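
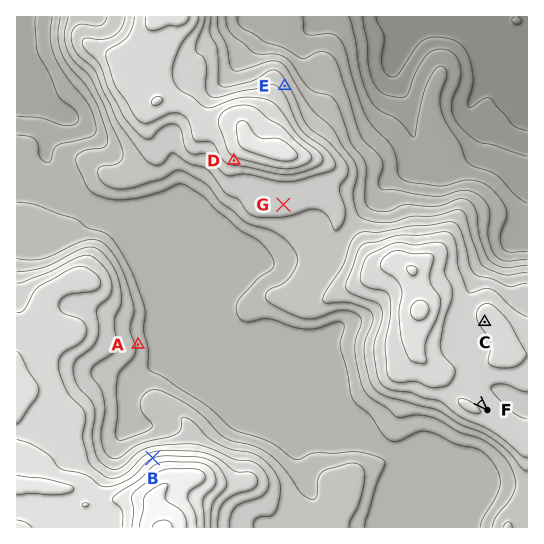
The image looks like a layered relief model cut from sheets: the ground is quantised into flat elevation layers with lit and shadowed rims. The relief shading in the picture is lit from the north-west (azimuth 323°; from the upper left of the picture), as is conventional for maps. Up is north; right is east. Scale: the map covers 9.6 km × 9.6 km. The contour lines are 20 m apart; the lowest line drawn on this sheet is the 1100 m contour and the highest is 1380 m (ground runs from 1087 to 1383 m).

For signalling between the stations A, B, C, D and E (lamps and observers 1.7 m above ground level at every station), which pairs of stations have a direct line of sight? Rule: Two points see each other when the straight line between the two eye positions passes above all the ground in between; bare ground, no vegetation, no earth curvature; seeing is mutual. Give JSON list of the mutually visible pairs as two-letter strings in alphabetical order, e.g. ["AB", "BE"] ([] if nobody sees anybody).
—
["AB", "AD", "BD"]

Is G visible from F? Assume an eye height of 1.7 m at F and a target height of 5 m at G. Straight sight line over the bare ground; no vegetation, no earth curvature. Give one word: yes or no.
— no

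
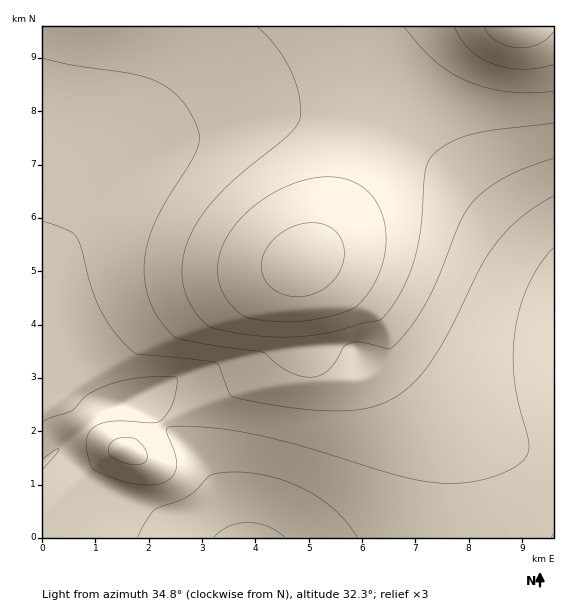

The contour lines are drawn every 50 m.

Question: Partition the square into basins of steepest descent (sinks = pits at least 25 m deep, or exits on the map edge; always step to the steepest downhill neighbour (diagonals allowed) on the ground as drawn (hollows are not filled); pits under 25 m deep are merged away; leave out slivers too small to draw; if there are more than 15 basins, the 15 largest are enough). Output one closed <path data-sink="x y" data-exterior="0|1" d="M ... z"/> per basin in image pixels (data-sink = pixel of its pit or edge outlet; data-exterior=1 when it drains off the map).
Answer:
<path data-sink="249 537" data-exterior="1" d="M553 26l-97 0-15 5-17 11-17 17-24 41-28 76-20 43-18 29-22 21-6 14-8 28 0 38-6 10-14 14-18 13-75 35-32 28-15 0-18 10-61 60 1 19 511-1z"/><path data-sink="43 464" data-exterior="1" d="M455 26l-413 1 1 491 49-49 16-14 13-6-17-10-39-43 0-11 5-25 11-20 23-19 41-20 34-11 94-20 31-9 22-26 20-38 33-88 19-37 9-13 17-17 12-8z"/><path data-sink="124 403" data-exterior="0" d="M299 263l-120 27-34 11-34 16-23 16-14 16-8 28-1 19 26 31 18 16 10 6 17 0 32-28 75-35 18-13 14-14 6-10 0-38 8-28 10-18z"/>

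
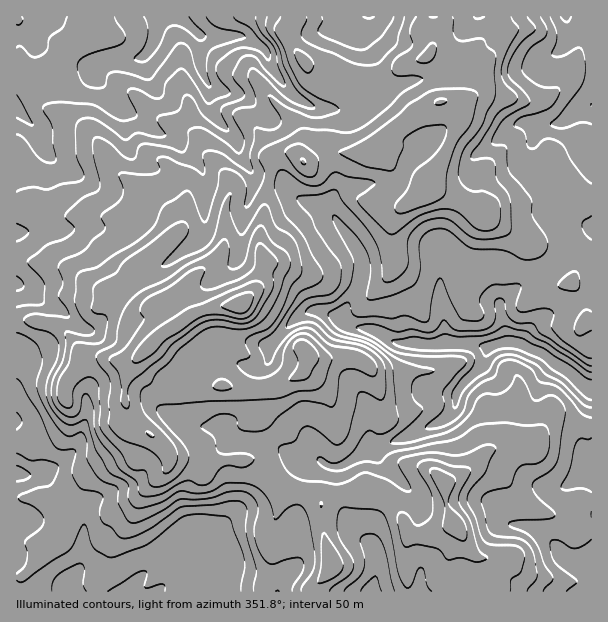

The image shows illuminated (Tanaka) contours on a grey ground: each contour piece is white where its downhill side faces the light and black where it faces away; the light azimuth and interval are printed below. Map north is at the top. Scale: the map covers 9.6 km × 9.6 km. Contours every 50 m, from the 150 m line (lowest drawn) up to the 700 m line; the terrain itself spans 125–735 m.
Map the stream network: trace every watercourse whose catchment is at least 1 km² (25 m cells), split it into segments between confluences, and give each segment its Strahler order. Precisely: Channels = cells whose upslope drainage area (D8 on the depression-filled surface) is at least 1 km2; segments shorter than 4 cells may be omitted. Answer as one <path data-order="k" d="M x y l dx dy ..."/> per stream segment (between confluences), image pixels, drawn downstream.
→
<path data-order="1" d="M282 581l-3 3-1 7"/><path data-order="1" d="M182 570l-2 0-21 21-1 0"/><path data-order="1" d="M152 567l-24 24-3 0"/><path data-order="1" d="M192 552l-6 6 0 2-16 16 0 2-11 10-1 3"/><path data-order="1" d="M374 551l1 3 0 7 2 2 0 12-2 1 0 3-3 6 0 6-1 0"/><path data-order="1" d="M515 525l9 0 1 2 8 1 3 3 4 2 18 16 3 6 6 6 3 0 2 2 7 0 2 1 10 0"/><path data-order="1" d="M87 507l-1 2 0 4-2 2 0 24-1 1 0 21-6 11-6 6-2 3 0 3-1 1 1 6"/><path data-order="1" d="M573 479l6-6 3-2 9 0 0-1"/><path data-order="1" d="M378 458l0-11"/><path data-order="2" d="M378 447l2-1 7-2 5-3 7-1 5-3 3 0 13-8 3 0 5-3 3 0 4-3 3 0 3-3 6-3 6-6 2-3 0-7 1-2 0-4 3-6 6-6 0-2 3-3 2 0 12-12 3-6 1-9 3-4"/><path data-order="1" d="M371 444l3 3 1 0"/><path data-order="1" d="M84 426l-1 2 0 4-2 2 0 6-1 3-3 3 0 1-20 20-6 3-12 3-1 1-21 0"/><path data-order="1" d="M198 426l23 0 4 5 2 4 4 5 0 1 6 0 2 2 21 0 1 1 11 0 1 2 3 0 15 10 3 0 2 2 21 0 3 3 10 6 11 0 6-3 12-9 1 0 5-5 9-1 1-2"/><path data-order="1" d="M17 395l0 27"/><path data-order="1" d="M209 359l18 0 1 1 8 2 4 3 3 0 6 3 11 0 3-2 6-7 0-14 1 0 14-13 0-2 13-13 2 0 3-3 3 0 6-3 10 0 2 1 12 3 7 6 2 0"/><path data-order="3" d="M489 347l3 0 6-3 23 0"/><path data-order="2" d="M447 344l27 0 2 1 13 2"/><path data-order="3" d="M521 344l4 1 6 5 3 0 2 1 6 2 12 10 9 5 9 7 1 0 11 11 4 0 3 1"/><path data-order="1" d="M84 329l-4-2-17-16-6-2-1-1-3 0-6-3-14-12-1 0-8-6-6-2-1-1"/><path data-order="2" d="M344 321l3 3 6 2 1 1 8 0 1 2 6 0 2 1 3 0 21 12 6 0 1 2 15 0 2 1 16 0 2-1 10 0"/><path data-order="1" d="M500 305l0 4 1 2 0 9 2 1 0 21 16 0 2 2"/><path data-order="1" d="M441 267l0 45 2 2 0 27 1 0 3 3"/><path data-order="1" d="M188 248l3-3 6-3 6-6 1-3 0-57-1-2 0-3-3-3 0-1-29-30-7-2-12-6-9-9-2 0-4-4-6-3-35-35"/><path data-order="1" d="M240 243l0-12 2-1 0-9 1-2 0-4 2-2 0-3 1-1 0-3 2-2 0-3 3-4 0-5 1-1 0-17-4-6 0-1-5-5-3-6 0-3-1-1 0-6-3-6-17-17 0-1-9-11 0-24-6-9 0-3-3-4 0-8-1-1 0-27"/><path data-order="1" d="M60 230l-22 0-2 1-19 0 0 2"/><path data-order="2" d="M332 213l3 3 1 5 5 4 0 2 4 4 0 2 5 4 0 2 6 7 4 9 0 3 2 2 0 18-2 1 0 5-4 9-8 9-6 12 0 6 2 1"/><path data-order="1" d="M320 206l6 1 6 6"/><path data-order="1" d="M62 165l-3-1-17-17 0-3-1-1 0-3-2-2 0-3-3-6-19-19 0-3"/><path data-order="1" d="M413 159l-5 5-7 16-6 6-12 0-2-1-4 0-2-2-9 0-1 2-5 0-1 1-9 0-2 2-4 0-3 1-9 9 0 15"/><path data-order="1" d="M534 135l2-4 6-6"/><path data-order="1" d="M504 132l5-4 6-3 3 0 1-2 14 0 1 2 8 0"/><path data-order="2" d="M542 125l13 0 2-2 3 0 3-3 1 0 11-10 6-3 3 0 1-2 6 0"/><path data-order="1" d="M123 110l-15-15 0-2-7-7 0-2-5-4 0-2"/><path data-order="1" d="M402 84l-9 3-4 5-12 6-11 9-6 3-4 0-2 1-15 0-1-1-18 0-20-9-3-3-1 0-12-12 0-2-5-4-3-6-4-5-2-6-1-1 0-5-3-6-11-9-12-6-42 0-1-1"/><path data-order="2" d="M96 78l-1-3 0-9 3-3 6-3 9 0 1-1 24 0 6-3 5-5 6-10 0-5 1-1 0-9 2-2 0-7 1 0"/><path data-order="1" d="M558 50l8-8 0-3 1-1 0-21-1 0"/><path data-order="2" d="M200 35l-3-2-14-13-1 0-3-3-20 0"/>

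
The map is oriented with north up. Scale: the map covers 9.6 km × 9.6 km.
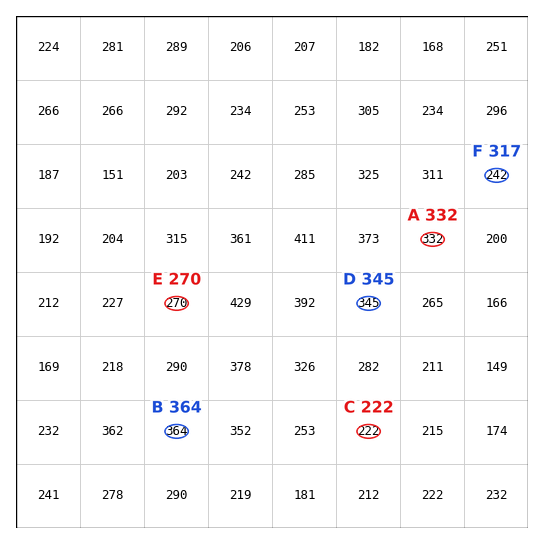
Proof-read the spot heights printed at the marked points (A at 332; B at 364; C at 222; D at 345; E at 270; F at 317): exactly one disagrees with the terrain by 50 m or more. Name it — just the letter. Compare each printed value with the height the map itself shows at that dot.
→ F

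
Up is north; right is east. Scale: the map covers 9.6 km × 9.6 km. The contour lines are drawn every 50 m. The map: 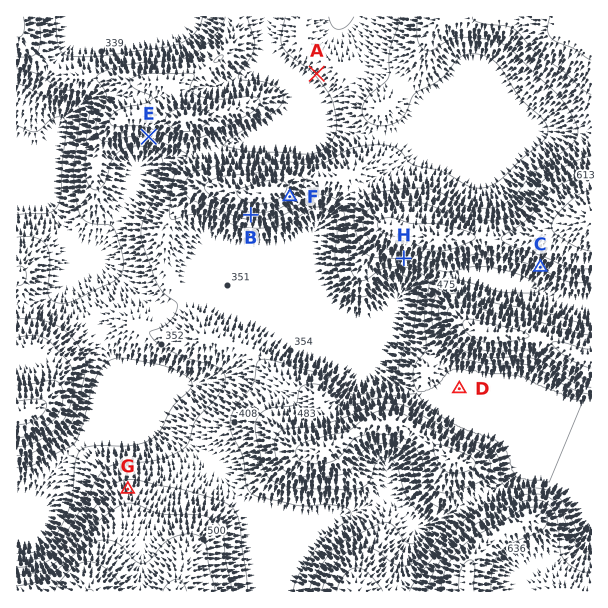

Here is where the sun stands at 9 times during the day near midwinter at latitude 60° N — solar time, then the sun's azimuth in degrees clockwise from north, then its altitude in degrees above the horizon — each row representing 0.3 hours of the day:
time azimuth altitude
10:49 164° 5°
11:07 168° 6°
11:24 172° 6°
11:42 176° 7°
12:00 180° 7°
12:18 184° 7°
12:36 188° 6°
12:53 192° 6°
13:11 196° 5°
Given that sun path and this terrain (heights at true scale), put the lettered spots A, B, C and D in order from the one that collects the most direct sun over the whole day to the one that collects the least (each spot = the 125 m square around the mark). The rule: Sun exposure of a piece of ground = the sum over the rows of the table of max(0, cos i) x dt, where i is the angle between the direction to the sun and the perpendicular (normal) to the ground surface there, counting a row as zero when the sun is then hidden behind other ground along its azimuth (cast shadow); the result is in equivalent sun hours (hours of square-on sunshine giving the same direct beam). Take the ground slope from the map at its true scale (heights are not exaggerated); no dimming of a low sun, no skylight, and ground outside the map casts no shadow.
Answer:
B > C > A > D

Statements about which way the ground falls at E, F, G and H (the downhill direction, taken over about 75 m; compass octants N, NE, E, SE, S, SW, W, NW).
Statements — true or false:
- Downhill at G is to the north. true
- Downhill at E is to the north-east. false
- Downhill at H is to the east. false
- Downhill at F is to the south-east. true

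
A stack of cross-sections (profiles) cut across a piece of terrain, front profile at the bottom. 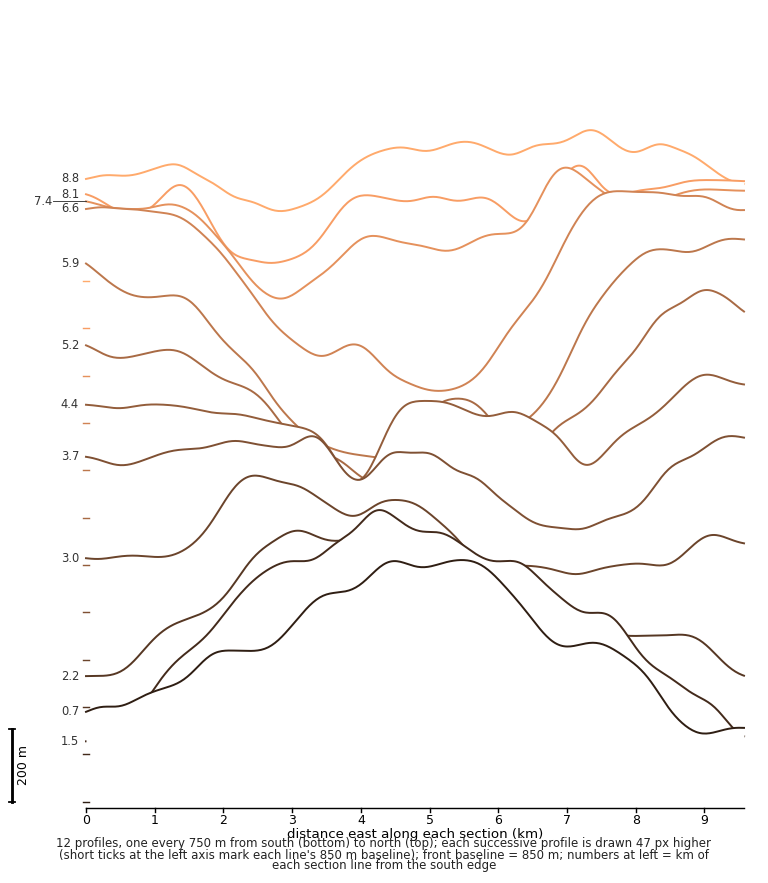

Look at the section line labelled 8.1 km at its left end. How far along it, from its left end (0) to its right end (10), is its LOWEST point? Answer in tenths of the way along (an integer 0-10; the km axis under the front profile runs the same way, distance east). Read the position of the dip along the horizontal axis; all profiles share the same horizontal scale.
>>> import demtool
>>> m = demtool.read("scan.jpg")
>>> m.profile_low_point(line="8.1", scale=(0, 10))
3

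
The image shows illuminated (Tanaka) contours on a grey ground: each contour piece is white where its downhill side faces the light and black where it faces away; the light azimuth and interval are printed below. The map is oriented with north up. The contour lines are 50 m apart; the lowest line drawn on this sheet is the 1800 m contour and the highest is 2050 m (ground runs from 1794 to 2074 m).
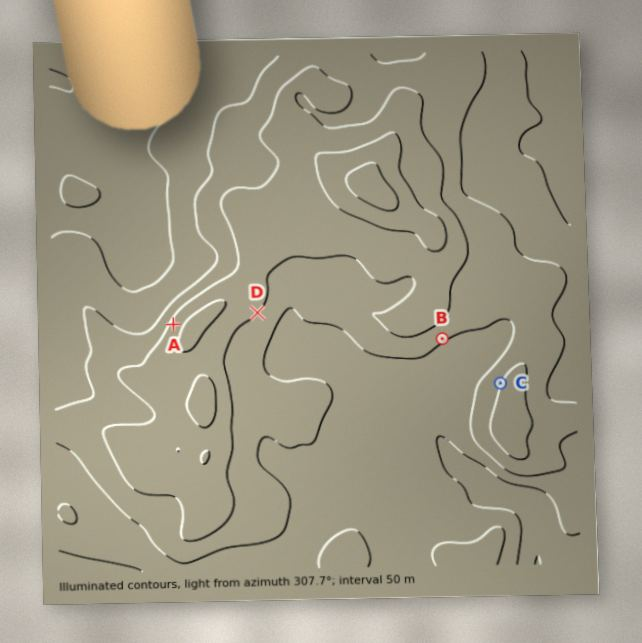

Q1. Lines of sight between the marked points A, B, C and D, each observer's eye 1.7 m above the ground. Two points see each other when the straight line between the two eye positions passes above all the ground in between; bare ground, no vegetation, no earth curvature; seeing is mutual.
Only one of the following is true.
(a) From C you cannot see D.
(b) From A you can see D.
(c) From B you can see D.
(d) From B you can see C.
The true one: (d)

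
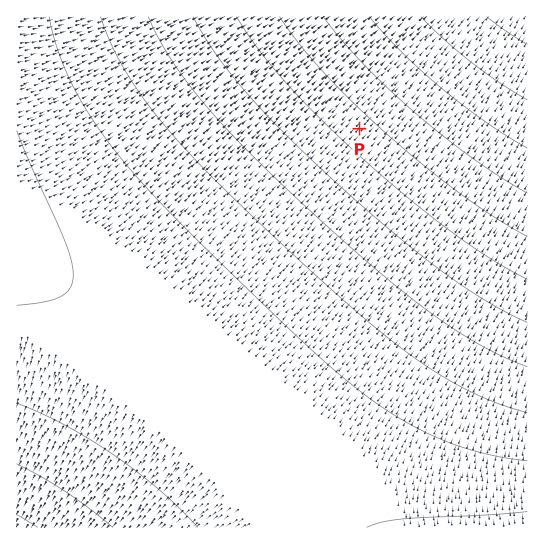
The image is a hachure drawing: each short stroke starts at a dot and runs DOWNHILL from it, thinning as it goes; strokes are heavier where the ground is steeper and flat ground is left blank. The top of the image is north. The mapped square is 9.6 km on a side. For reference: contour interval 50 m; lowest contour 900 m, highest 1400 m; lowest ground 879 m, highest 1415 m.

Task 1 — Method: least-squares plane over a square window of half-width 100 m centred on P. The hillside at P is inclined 4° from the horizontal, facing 43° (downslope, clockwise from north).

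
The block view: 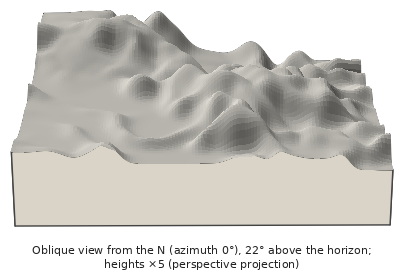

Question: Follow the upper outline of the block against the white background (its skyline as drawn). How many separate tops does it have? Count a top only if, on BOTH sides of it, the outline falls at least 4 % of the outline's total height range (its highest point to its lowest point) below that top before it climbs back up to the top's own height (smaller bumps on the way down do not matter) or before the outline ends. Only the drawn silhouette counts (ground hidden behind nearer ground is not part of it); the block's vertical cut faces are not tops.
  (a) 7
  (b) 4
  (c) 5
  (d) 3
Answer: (b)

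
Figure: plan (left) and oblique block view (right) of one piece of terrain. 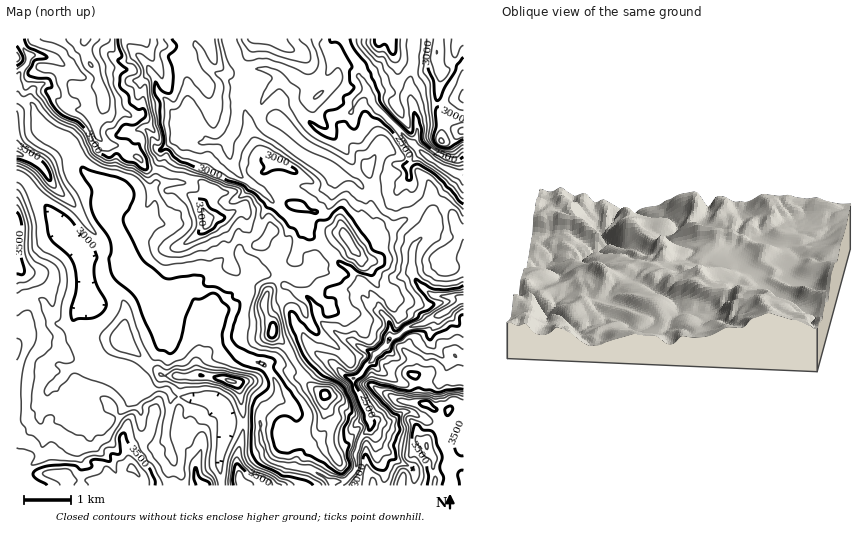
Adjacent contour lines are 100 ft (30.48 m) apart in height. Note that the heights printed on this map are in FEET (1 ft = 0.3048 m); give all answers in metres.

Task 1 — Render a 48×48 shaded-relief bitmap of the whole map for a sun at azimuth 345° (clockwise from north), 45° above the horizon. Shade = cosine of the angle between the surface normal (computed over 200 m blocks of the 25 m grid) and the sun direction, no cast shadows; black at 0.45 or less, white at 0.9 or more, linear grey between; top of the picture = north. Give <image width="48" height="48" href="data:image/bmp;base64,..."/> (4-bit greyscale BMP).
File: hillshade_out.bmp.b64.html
<image width="48" height="48" href="data:image/bmp;base64,Qk32BAAAAAAAAHYAAAAoAAAAMAAAADAAAAABAAQAAAAAAIAEAAATCwAAEwsAABAAAAAAAAAAAAAAABEREQAiIiIAMzMzAERERABVVVUAZmZmAHd3dwCIiIgAmZmZAKqqqgC7u7sAzMzMAN3d3QDu7u4A////AJl3iau6qImau6rKqs7u7e2hBerLy7qZiZq7u7u7qZqZq6mqq83u3LpyA9vL3JmYmonN3dzMu7qpmal5vbvLd2QzVKzMy2V4iKmru8zdy7qZmKpovIimVFVmlpy7qWWIh6qqqqu8yql4mKp3rHeXh3iIlm3Lq4mYmZqqqpmry5p3mauXm4aJmZl4Z2zLuqy4mpmpmZmZvaqHmquomYaaqaqHVGmqmcy5i4mZmZmYncqnmqqpmHabqpl2Y1hlNqiIiYiamZiZm9zJm6qZhmRquYZVVYYxJpm8qYeKqYiaqazbmXd2Q0NHmGaIZpM3zu///4d4qpqqqZmYVCIhFENXdmntuqe+/u7e/3h3iqqqmYh3d2VorbmId4zuyI7+2pmau3eIiJqZh3eb3dzO7u2oiKu7kyz8u7uqumZ3d4mIZVeszdy7y6hmeKqXRlXNy8zLqnZ3eJiHZWmaq7uZmHQhWZh1eoNN27vbu4d4iZiZiImZmaqYmHdBWYZomHQVz8vMy5iJmZmqupmZmZqYiZmHaHWIdVZTWt3Oy6mIiZqru5mZmZmYiqmbeGeGVmiGIViu66mYeJmaupmZmZmZiamKhnl2eIiGVCE3zpmHd4mZmpmZiZmZmKuYdph5mZh1d3Zka2d3d4mImqmZmZmZiJvYiId4iIdnmJl0EUVnd4mImpmIiIiId4rbiGZ2ZnZoqZcxAFZ4iImZmZiHd3eId4m6iJd3d0NWeJVUQ3mqqYmZiYh2VVZ4iIiImqmIhjRVVoiHd3m7uZmYiIh2UzVniXZ4iKqZdFiXd4qpiFeqqZiIiIiZl0NFZ3d4iKuoZpqpd4rMqFaJmYeJiIirvJQTVnmXmaqoeaqYdmm7qFZ4mHeZmImqq7gyNWipmpmrq6mZhmeaiWeIh2iZmZmZiZmWZVerqYisy6qruXaJm4iIZXmYmamId3i6qXesmIms26uru6h4vJmFNoiImZmHd4uoisqqmZqr27upq7p5u6liWZmIiJh4iauqu8yYmZmby6mYmrqauqc0iZmId2RXmb3t7sl4iImZqpeIeaq7ylI4iJh0MhFYrN7u3aiIiaqpiYd4iKzblgSaiIcgARSLzd3LupqZq7qYmqp2d721AGrMmYURJYiLzMy6qqq7zKiJu7yXeJkQALzLqHU3iahmuqqpmrvMuYm7usy5moQAAJqphkNoiZlGeZmHiqu6iJu6qrvLp1Zpg3iHMRSGRmZXeJh3eZqoiamJqqrMk2irq3h0ESaFVnVlZ4iHeJqZmpd3mqq5NXeavJdkVniHeKl2Vnd3eJmqqYZmeKqlaHeaq4ZWmIiIial3VXd3eJiaqYl1Zop4mHiYiGRpmZmJiamGZneIeJiJqImXZ3h5h3iHZnVHiqmJd3iGh3iYeJmIh3ead4d4d3d3VWp4mpeIh3doiImXiIiHZmZ6qId3Zoh4ZFq5mHiYeKhYiJmHiXVVRWeJmXZFV4qYhZV3dniHaIZneJl4iGVEV4iJmWU1Z4qphrI1ZndlWWVmd4iImGVFaJmZqWVFZ4q5hw=="/>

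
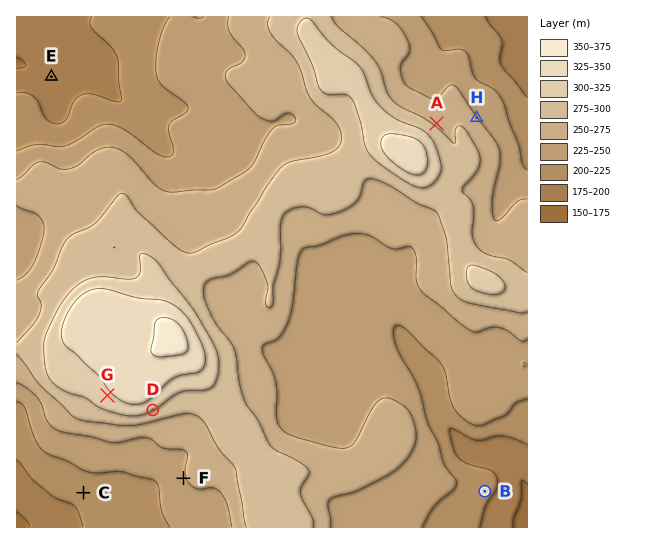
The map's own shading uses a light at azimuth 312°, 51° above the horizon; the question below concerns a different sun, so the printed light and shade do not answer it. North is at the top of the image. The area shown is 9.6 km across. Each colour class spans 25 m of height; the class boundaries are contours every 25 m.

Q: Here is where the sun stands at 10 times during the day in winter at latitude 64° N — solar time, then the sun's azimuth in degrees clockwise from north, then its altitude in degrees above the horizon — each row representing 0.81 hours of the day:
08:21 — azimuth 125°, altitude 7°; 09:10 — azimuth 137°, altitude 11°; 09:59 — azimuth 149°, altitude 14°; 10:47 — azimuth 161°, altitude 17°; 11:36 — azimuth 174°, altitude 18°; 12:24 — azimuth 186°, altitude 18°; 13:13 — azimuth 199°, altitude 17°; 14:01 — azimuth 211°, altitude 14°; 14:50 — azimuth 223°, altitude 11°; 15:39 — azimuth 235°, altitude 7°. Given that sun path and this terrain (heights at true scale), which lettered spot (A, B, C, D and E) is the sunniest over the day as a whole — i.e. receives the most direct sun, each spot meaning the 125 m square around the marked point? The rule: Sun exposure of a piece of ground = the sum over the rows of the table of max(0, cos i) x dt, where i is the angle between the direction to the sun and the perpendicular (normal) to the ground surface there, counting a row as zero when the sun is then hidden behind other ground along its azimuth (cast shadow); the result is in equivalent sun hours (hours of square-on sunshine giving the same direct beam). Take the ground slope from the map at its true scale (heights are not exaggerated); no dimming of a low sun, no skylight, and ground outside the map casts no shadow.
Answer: D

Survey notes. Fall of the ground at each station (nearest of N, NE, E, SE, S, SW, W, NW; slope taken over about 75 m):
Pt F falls W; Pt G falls SW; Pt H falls NE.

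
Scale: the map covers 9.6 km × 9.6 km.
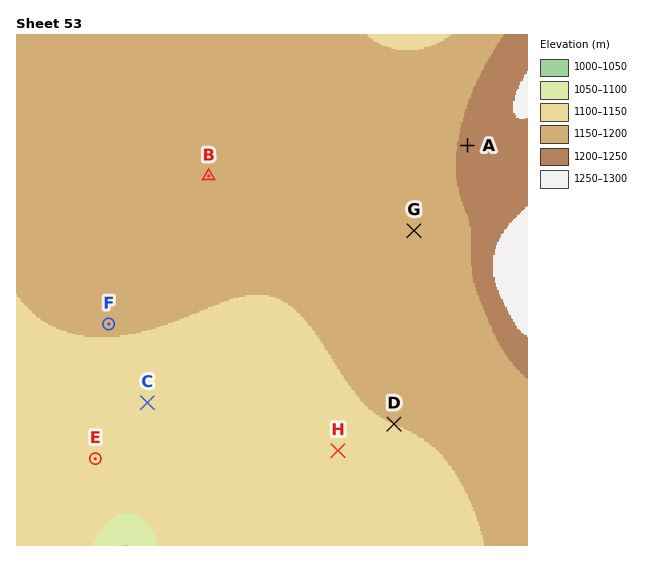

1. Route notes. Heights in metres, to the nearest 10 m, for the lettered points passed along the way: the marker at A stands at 1210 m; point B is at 1170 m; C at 1140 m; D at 1150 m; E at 1130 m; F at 1150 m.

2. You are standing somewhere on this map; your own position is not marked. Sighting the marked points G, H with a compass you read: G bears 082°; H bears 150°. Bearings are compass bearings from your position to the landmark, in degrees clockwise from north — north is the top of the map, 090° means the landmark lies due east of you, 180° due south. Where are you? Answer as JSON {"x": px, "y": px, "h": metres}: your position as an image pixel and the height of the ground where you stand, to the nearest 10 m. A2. {"x": 226, "y": 257, "h": 1160}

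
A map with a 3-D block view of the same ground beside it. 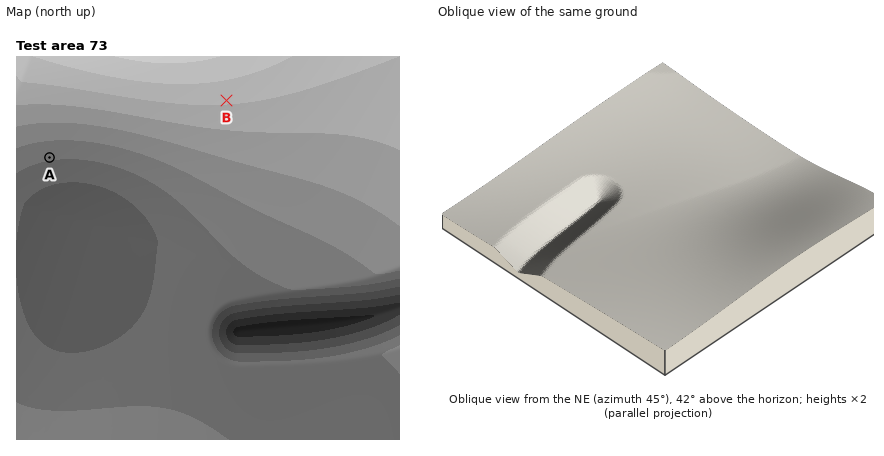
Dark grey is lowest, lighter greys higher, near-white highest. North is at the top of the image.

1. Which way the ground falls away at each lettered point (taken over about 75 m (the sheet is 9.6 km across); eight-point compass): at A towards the S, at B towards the S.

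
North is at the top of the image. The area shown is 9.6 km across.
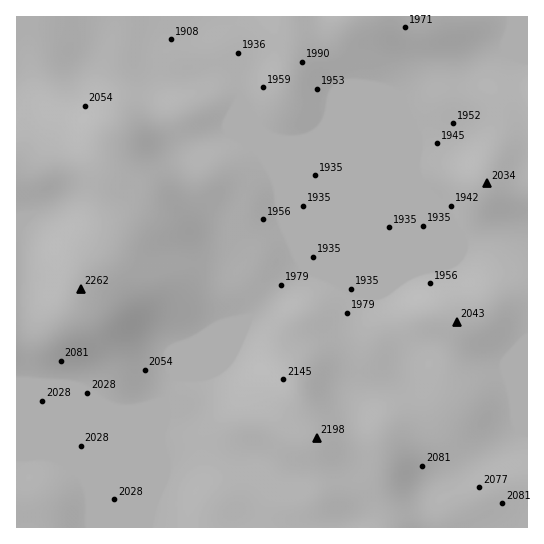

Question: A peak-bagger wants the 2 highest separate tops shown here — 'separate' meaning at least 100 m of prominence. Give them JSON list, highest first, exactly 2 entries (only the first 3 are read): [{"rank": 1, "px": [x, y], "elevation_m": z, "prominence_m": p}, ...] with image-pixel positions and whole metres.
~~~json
[{"rank": 1, "px": [81, 289], "elevation_m": 2262, "prominence_m": 427}, {"rank": 2, "px": [317, 438], "elevation_m": 2198, "prominence_m": 171}]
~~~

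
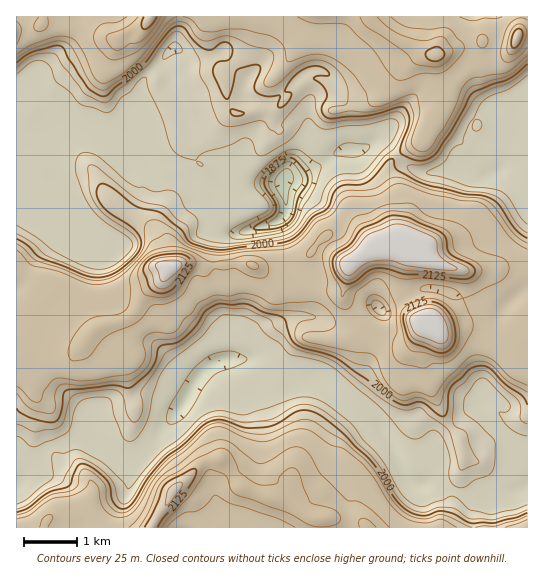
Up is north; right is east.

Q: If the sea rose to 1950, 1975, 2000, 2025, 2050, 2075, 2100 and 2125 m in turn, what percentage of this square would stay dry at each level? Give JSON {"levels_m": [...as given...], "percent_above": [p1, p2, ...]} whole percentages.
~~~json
{"levels_m": [1950, 1975, 2000, 2025, 2050, 2075, 2100, 2125], "percent_above": [72, 60, 53, 47, 41, 17, 8, 4]}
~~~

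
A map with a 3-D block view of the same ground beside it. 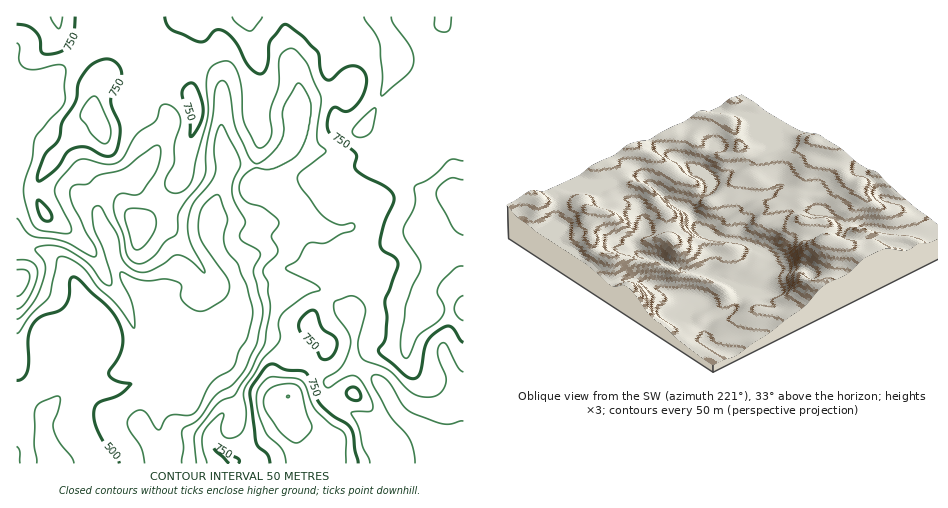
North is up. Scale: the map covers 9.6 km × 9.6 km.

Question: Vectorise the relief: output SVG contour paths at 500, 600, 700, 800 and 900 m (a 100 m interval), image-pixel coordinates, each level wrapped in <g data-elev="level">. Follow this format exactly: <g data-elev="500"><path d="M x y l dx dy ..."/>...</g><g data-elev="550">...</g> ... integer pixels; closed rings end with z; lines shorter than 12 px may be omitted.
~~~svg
<g data-elev="500"><path d="M17 380l7-2 4-8 0-31 4-13 9-9 16-5 7-5 5-9 1-19 3-2 3 1 35 33 7 10 4 11 1 9-2 9-12 24 1 3 6 4 15 3-12 11-21 8-3 4-1 6 1 11 5 11 6 11 11 12 2 5"/></g><g data-elev="600"><path d="M17 319l5-3 11-14 10-22 2-9 0-7-10-14 4-3 15-1 14 4 21 14 14 19 5 2 3 0 1-5-2-9-7-23-10-23-1-14 2-3 3-2 5 2 14 24 3 7 3 19 4 6 6 5 8 3 8 0 15-8 10-8 5-1 11 4 15 14-1-6-13-26-2-10 0-10 5-18 16-18 5-10 2-7-2-16 1-11 3-13 4-3 14 26 4 11 0 5-7 14-1 8 2 12 11 20-5 16 3 5 13 7 4 4-7 19 9 33 1 10-6 28-14 29-11 13-17 11-18 24-15 10 0 4 2 14-2 15"/></g><g data-elev="700"><path d="M370 463l-1-4-7-13-4-19-7-14 4-2 14 1 3-2 0-8-8-16-6-8-5-3-10 3-14 10-3-1-2-4 1-5 11-6 6-7 5-9 4-12-3-11-13-20-1-7 1-5 16-5 6 2 5 4 4 9-8 31 2 14 5 5 24 9 17 18 8 6 9 3 10 0 7-4 4-5 2-11-8-23 0-6 3-5 3 0 2 1 12 23 5 5"/><path d="M17 296l3-1 5-5 5-13-2-5-2-2-9 0"/><path d="M134 249l4 1 6-4 11-16 1-7 0-6-3-4-4-3-18-2-4 1-2 4 0 8z"/><path d="M17 43l3 4 0 15 5 6 10 2 25-5 3 1 3 3-2 34-29 35-3 21-7 21-2 10 5 21 6 16 8 4 22 3 6-1 1-4-16-35 0-7 4-7 15-17 6-3 7-1 21 5 7 0 5-3 4-4 13-23 19-14 4-12 4-4 5 1 6 4 4 6 2 7-7 22 0 20-8 14-1 8 3 5 7 2 7-2 6-4 5-9 3-18 11-40 1-11-1-31 2-8 5-5 8-4 6 0 4 3 4 5 5 18 3 35 11 22 4 4 7-4 5-8-1-24 9-27 0-23 2-7 6-6 6 0 6 4 9 13 13 32-4 32 0 10 2 4 7 7-2 3-24 19-2 3 0 5 4 8 22 28 15 8 14-2 2 2 0 3-4 3-10 3-15 9-18 0-3 4-8 13-11 7 2 4 27 13 5 6-18 8-16 12-6 6-2 7 2 12-1 6-16 18-19 31-1 6 3 21-2 10-3 6-10 5-4 0-4-3-2-7 3-12-1-3-7 4-10 12-4 6 0 7 5 21"/></g><g data-elev="800"><path d="M346 463l0-22-1-7-4-4-12-7-14-13-11-27-9-5-24-1-7 4-6 9-2 7 1 12 8 23 17 17 4 14"/><path d="M463 296l-6 4-3 8 3 7 6 6"/><path d="M463 161l-9-2-5 1-16 16-19 11 1 19-10 19-2 7 3 7 13 20 2 8-9 20-7 20-5 37 2 9 3 5 4-1 10-22 18-13 6-8 1-8-7-13 3-9 15-16 8-2"/><path d="M101 143l4 1 4-3 2-12-12-28-2-3-3-2-5 3-5 6-3 7-1 5 12 17z"/><path d="M356 137l8 0 7-6 5-19-1-4-12 9-10 12 0 4z"/><path d="M50 17l4 7 5 5 2-3 2-9"/><path d="M232 17l5 7 13 7 3-2 9-12"/><path d="M364 17l12 18 4 10 3 30-2 19 1 2 26-22 4-6 2-6-1-7-2-7-18-24-2-7"/><path d="M435 17l0 11 4 3 6 1 3-1 2-3 1-11"/></g>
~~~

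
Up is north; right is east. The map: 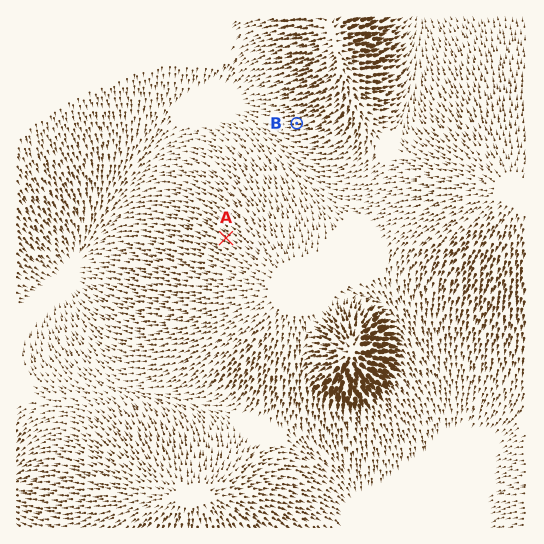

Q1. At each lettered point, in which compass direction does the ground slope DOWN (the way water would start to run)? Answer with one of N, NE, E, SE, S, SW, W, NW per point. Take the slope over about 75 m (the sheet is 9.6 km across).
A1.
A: NW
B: W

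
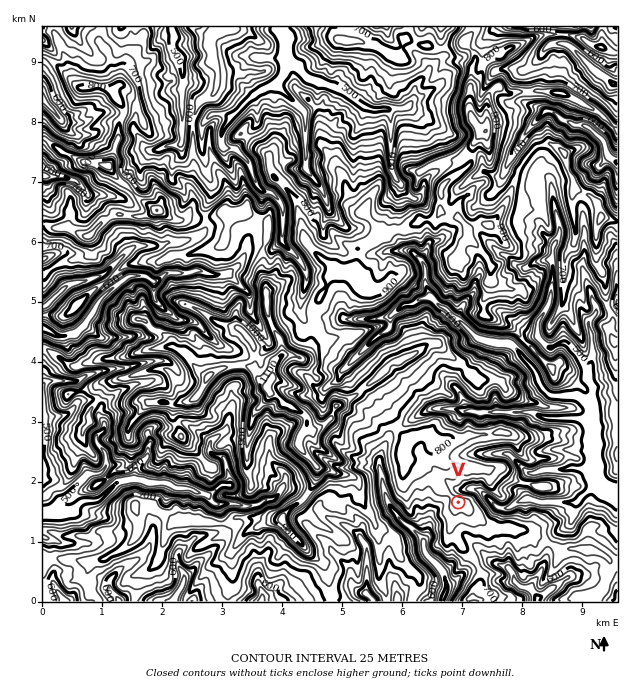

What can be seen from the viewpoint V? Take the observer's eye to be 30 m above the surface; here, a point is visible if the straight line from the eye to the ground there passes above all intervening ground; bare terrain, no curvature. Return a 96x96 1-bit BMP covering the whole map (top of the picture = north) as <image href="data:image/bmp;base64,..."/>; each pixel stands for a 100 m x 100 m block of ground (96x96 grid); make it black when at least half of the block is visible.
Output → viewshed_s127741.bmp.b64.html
<image width="96" height="96" href="data:image/bmp;base64,Qk2+BAAAAAAAAD4AAAAoAAAAYAAAAGAAAAABAAEAAAAAAIAEAAATCwAAEwsAAAIAAAAAAAAA////AAAAAAAAAAAAAADgBA/BD/gAAAAAAADAAoe/A/gAAAAAAADAAYOQAPwAAAAAAADAAYHAADwAAAAAAAHAA4D4CB4AAAAAAAHABwDwDB4AAAAAAAOAjwDABAYAAAAAAAcAngHABCAAAAAAAA4AngOBB/AAAAAAABwAnAcKI/AAAAAAADgAvB9qAHAAAAAAAHCA/B/7wGAAAAAAAGEB8B//4HAAAAAAAOABwh//8HgAAAAAAOABhx+D4HwAAAAAAHADh9+B3/wAAAAAABgHB/8AP/8AAAAAAAgHD/4IHz8AAAAAAAwGD/wwPAcAAAAAAAYGD//g8AAAAAAAAAP8D//wAAEAAAAAAAP8D//8AAEAAAAAAAPwD/+IAfMAAAAAAAfwD/AAD98AAAAAAA3wD/AAAI8AAAAAABv4DvgAAA8AAAAAABfwDn8DAA8AAAAAABfwBgf+AAcAAAAAAAf4AAAIAAcAAAAAAAv+AAAAAAcAAAAAAAj/AAAAAAMAAAAAAAj/wAAAAAMAAAAAAAB/4AAAAAMAAAAAAAA/8AAAAAEAAAAAAAAP+ABEAAEAAAAAAAAH+AHMAAEAAAAAAAAD/AH4AAEAAAAAAAAA/gMAAAEAAAAAAAAAfwYAAAEAAAAAAAAAP84AAAMAAAAAABgAD/gAAAMAAAAAAAAAA/AAAAEAAAAAAAAAAOAAAAEAAAAAAAAAAAAAAAEAAAAAAAAAAAAAAAAAAAAAAAAAAAAAAAAAAAAAAAAAAAAAAAAAAAAAAAAAAAAAAAAAAAAAAAAAAAAAAAAAAAAAAAAAAAAAAAAAAAAAAAAAAAAHwAAAAAAAAAAAAAB/AAAAAAAAAAAAAAJ4AAAAAAAAAAAAAA9wAAAAAAAAAAAAAB8AAAAAAAAAAAAAAB/wAAAAAAAAAAAAABvgAAAAAAAAAAAAACDAAAgAAAAAAAAAAACAAdgAAAAAAAAAAACAAJgAAAAAAAAAAAAAAJgAAAAAAAAAAAAAAJkAAAAAAAAAAAAgAJkAAAAAAAAAAEAAAJ8AAAAAAAAAAAAAAZgAAAAAAAAAAAAAAZgAAAAAAAAAAAAAAZgAAAAAAAAAAAAAAfAAAAAAAAAAAAAAAcAAAAAAAAAAAAAAAIAAAAAAAAAAAAAAAIAAAAAAAAAAAAAAAAAAAAAAAAAAAAAAAAAAAAAAAAAAAAAAAAAAAAAAAAAAAAAAAAAAAAAAAAAAAAAAAAAAAAAAAAAAAAAAAAAAAAAAAAAAAAAAAAAAAAAAAAAAAAAAAAAAAAAAAAAAAAAAAAAAAAAAAAAAAAAAAAAAAAAAAAAAAAAAAAAAAAAAAAAAAAAAAAAAAAAAAAAAAAAAAAAAAAAAAAAAAAAAAAAAAAAAAAAAAAAAAAAAAAAAAAAAAAAAAAAAAAAAAAAAAAAAAAAAAAAAAAAAAAAAAAAAAAAAAAAAAAAAAAAAAAAAAAAAAAAAAAAAAAAAAAAAAAAAAAAAAAAAAAAAAAAAAAAAAAAAAAAAAAAAAAAAAAAAAAAAAAAAAAAAAAAAAAAAAAAAAAA="/>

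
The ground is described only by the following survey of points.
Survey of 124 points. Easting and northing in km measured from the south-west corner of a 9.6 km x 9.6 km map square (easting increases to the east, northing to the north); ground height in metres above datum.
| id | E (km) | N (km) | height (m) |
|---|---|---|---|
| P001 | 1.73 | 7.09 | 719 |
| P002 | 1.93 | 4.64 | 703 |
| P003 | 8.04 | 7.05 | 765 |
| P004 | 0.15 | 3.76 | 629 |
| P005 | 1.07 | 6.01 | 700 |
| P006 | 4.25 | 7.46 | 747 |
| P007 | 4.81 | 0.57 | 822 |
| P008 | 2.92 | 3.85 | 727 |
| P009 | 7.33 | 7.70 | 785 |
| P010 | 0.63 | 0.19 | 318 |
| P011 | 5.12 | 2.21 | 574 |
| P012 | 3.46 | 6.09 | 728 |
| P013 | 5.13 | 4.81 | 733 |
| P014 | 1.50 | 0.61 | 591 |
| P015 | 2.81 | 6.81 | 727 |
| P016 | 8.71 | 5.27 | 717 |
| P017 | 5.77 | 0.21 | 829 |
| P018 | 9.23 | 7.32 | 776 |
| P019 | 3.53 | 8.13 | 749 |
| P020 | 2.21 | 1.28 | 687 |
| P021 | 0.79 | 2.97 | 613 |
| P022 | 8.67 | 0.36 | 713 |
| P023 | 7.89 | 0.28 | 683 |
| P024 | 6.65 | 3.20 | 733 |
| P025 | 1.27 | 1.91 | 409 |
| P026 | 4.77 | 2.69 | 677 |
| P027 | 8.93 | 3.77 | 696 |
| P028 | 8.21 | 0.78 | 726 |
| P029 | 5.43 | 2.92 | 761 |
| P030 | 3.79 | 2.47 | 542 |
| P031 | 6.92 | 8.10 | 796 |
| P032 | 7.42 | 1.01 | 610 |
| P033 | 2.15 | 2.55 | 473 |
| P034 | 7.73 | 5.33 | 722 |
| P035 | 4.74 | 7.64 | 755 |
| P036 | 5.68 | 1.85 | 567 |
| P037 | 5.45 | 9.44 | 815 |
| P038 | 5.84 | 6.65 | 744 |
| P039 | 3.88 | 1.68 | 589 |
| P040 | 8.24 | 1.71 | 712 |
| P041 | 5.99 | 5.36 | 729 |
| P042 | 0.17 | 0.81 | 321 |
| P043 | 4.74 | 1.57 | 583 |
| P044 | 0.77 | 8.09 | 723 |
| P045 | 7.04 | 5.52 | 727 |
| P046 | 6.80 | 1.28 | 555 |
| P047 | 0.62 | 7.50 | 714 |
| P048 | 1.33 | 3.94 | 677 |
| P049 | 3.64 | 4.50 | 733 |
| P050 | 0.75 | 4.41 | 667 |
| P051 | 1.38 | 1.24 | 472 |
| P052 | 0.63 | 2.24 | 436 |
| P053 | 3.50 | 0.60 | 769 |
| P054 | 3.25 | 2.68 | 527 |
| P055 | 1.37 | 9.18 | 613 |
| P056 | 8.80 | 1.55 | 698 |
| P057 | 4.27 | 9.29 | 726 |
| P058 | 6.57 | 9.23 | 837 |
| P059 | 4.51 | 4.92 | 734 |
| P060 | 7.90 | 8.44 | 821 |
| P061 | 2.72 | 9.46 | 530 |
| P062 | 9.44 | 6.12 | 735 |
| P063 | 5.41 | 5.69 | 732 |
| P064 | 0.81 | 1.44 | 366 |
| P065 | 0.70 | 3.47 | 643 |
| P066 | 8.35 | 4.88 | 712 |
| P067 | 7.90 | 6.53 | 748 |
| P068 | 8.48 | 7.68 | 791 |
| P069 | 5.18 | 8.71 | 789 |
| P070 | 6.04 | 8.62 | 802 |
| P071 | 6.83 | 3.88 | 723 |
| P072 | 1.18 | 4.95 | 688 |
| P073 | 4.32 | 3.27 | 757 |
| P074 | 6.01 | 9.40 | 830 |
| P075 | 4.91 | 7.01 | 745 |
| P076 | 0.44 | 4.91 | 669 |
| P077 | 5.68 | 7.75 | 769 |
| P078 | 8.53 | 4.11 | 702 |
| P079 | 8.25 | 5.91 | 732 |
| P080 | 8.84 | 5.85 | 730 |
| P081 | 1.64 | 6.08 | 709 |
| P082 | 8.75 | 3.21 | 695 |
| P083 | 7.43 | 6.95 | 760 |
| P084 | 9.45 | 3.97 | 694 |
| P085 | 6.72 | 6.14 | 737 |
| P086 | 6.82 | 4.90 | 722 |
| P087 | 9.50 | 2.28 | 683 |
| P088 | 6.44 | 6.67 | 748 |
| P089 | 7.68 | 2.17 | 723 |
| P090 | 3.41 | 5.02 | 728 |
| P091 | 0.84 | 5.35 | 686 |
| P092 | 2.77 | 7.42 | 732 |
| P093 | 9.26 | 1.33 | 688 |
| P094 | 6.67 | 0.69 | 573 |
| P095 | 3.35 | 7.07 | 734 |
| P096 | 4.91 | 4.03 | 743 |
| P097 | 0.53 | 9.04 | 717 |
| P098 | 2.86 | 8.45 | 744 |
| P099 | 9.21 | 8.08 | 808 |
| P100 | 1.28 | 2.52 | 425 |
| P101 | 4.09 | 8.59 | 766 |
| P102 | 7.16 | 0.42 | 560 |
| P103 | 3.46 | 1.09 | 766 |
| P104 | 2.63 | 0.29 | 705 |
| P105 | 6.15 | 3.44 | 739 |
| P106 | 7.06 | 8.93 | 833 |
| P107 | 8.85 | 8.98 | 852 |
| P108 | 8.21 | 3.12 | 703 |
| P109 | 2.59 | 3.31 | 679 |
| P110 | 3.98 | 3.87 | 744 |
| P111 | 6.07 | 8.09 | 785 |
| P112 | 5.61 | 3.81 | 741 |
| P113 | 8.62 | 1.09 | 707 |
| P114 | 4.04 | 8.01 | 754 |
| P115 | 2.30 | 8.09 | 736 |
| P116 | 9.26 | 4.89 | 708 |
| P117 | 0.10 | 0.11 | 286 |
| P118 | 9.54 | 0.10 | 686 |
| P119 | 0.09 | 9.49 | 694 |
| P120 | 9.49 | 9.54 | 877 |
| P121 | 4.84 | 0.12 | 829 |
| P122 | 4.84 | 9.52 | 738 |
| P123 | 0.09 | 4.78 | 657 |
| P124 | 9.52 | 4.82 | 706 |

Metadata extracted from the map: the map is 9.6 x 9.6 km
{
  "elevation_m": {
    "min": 280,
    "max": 880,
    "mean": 700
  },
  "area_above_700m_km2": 62.9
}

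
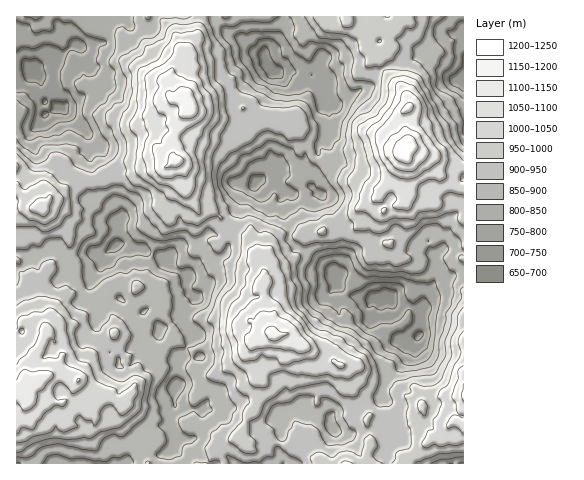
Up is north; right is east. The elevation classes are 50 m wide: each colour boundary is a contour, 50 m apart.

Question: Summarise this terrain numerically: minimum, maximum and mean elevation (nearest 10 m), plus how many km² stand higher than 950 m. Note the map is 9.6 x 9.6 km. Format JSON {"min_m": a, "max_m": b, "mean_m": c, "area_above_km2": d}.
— {"min_m": 660, "max_m": 1240, "mean_m": 920, "area_above_km2": 32.0}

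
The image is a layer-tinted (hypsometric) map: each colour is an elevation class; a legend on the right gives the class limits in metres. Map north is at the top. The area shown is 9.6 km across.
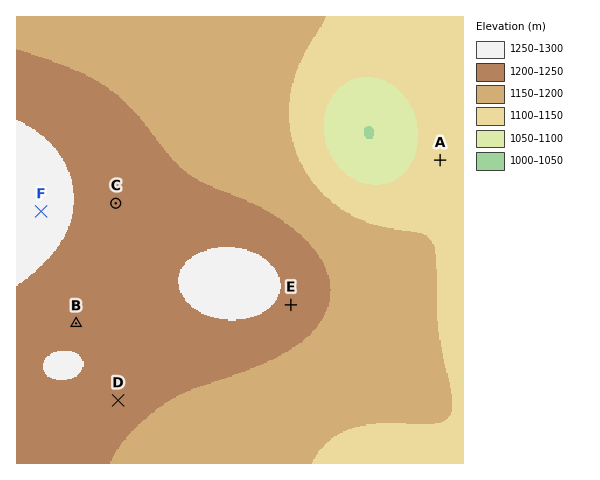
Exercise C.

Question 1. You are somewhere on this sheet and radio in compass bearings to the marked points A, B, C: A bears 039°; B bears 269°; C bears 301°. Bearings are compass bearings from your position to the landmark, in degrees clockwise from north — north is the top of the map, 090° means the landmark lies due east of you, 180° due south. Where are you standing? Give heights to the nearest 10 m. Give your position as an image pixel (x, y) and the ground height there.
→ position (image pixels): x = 310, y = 320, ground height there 1210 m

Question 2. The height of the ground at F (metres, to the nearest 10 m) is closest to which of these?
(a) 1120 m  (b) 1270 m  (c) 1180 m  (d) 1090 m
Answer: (b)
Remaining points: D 1210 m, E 1230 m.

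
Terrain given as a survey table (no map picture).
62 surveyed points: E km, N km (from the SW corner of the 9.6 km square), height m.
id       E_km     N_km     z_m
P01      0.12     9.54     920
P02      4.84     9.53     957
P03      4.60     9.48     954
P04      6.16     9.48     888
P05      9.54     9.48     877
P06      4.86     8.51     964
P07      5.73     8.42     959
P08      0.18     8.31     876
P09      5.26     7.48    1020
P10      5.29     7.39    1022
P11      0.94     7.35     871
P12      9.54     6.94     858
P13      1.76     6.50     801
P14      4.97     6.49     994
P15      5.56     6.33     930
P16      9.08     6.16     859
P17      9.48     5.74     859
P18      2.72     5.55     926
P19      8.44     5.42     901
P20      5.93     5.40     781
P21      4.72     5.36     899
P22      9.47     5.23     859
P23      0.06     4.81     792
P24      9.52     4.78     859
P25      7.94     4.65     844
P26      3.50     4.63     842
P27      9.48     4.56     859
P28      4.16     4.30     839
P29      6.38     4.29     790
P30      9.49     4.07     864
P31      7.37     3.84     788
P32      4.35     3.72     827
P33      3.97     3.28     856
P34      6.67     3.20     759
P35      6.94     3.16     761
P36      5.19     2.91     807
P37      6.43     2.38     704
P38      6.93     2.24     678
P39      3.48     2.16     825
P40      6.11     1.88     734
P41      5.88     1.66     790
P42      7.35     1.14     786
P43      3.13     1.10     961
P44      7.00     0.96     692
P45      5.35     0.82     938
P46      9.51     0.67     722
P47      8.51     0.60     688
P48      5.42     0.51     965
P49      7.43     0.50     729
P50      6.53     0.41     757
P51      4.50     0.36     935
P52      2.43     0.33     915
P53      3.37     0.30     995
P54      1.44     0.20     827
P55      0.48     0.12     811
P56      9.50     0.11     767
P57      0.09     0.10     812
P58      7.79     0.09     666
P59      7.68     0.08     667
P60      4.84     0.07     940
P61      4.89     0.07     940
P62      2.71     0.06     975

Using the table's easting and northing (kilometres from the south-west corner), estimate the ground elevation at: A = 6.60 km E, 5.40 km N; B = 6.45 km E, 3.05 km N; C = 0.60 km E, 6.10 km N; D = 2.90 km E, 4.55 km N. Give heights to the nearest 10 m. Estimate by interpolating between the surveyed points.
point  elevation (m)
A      750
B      750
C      810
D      850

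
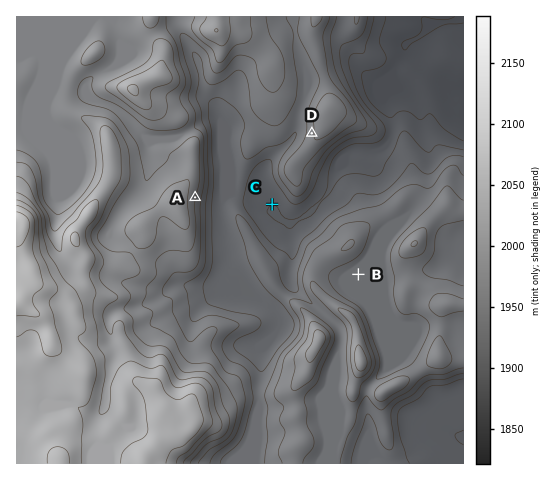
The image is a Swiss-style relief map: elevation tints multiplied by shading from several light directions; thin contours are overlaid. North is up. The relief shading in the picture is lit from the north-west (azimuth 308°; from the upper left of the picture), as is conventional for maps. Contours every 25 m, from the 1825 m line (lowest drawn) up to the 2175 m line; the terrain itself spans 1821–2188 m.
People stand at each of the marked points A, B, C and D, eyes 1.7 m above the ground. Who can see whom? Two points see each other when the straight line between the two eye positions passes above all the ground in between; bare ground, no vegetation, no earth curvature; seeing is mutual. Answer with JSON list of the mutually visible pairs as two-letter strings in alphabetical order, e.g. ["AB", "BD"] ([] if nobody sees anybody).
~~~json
["AC", "AD"]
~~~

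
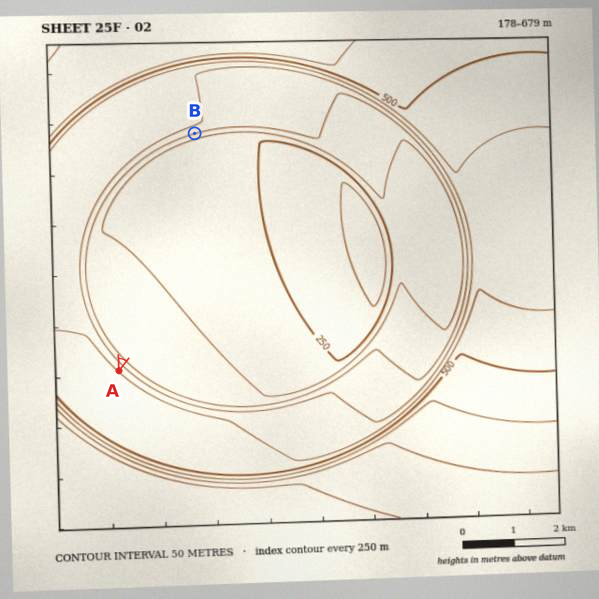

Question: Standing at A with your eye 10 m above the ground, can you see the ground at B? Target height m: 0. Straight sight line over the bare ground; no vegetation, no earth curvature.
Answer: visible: true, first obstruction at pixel None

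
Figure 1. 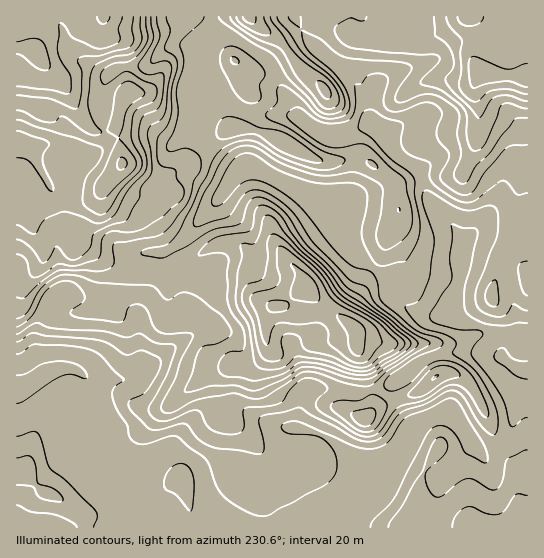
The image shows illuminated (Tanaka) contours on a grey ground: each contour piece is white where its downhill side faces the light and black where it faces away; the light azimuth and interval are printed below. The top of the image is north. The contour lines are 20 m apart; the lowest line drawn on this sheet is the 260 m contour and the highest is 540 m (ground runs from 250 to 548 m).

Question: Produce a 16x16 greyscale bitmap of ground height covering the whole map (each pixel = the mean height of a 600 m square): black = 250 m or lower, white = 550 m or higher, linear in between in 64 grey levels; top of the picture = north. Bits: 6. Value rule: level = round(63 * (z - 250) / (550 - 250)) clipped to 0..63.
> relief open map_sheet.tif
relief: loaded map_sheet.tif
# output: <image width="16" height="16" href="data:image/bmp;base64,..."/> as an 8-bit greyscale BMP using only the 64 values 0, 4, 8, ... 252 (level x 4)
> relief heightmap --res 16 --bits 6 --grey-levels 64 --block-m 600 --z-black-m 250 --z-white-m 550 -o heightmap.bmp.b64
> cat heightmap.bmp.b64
<image width="16" height="16" href="data:image/bmp;base64,Qk02BQAAAAAAADYEAAAoAAAAEAAAABAAAAABAAgAAAAAAAABAAATCwAAEwsAAAABAAAAAAAAAAAAAAEBAQACAgIAAwMDAAQEBAAFBQUABgYGAAcHBwAICAgACQkJAAoKCgALCwsADAwMAA0NDQAODg4ADw8PABAQEAAREREAEhISABMTEwAUFBQAFRUVABYWFgAXFxcAGBgYABkZGQAaGhoAGxsbABwcHAAdHR0AHh4eAB8fHwAgICAAISEhACIiIgAjIyMAJCQkACUlJQAmJiYAJycnACgoKAApKSkAKioqACsrKwAsLCwALS0tAC4uLgAvLy8AMDAwADExMQAyMjIAMzMzADQ0NAA1NTUANjY2ADc3NwA4ODgAOTk5ADo6OgA7OzsAPDw8AD09PQA+Pj4APz8/AEBAQABBQUEAQkJCAENDQwBEREQARUVFAEZGRgBHR0cASEhIAElJSQBKSkoAS0tLAExMTABNTU0ATk5OAE9PTwBQUFAAUVFRAFJSUgBTU1MAVFRUAFVVVQBWVlYAV1dXAFhYWABZWVkAWlpaAFtbWwBcXFwAXV1dAF5eXgBfX18AYGBgAGFhYQBiYmIAY2NjAGRkZABlZWUAZmZmAGdnZwBoaGgAaWlpAGpqagBra2sAbGxsAG1tbQBubm4Ab29vAHBwcABxcXEAcnJyAHNzcwB0dHQAdXV1AHZ2dgB3d3cAeHh4AHl5eQB6enoAe3t7AHx8fAB9fX0Afn5+AH9/fwCAgIAAgYGBAIKCggCDg4MAhISEAIWFhQCGhoYAh4eHAIiIiACJiYkAioqKAIuLiwCMjIwAjY2NAI6OjgCPj48AkJCQAJGRkQCSkpIAk5OTAJSUlACVlZUAlpaWAJeXlwCYmJgAmZmZAJqamgCbm5sAnJycAJ2dnQCenp4An5+fAKCgoAChoaEAoqKiAKOjowCkpKQApaWlAKampgCnp6cAqKioAKmpqQCqqqoAq6urAKysrACtra0Arq6uAK+vrwCwsLAAsbGxALKysgCzs7MAtLS0ALW1tQC2trYAt7e3ALi4uAC5ubkAurq6ALu7uwC8vLwAvb29AL6+vgC/v78AwMDAAMHBwQDCwsIAw8PDAMTExADFxcUAxsbGAMfHxwDIyMgAycnJAMrKygDLy8sAzMzMAM3NzQDOzs4Az8/PANDQ0ADR0dEA0tLSANPT0wDU1NQA1dXVANbW1gDX19cA2NjYANnZ2QDa2toA29vbANzc3ADd3d0A3t7eAN/f3wDg4OAA4eHhAOLi4gDj4+MA5OTkAOXl5QDm5uYA5+fnAOjo6ADp6ekA6urqAOvr6wDs7OwA7e3tAO7u7gDv7+8A8PDwAPHx8QDy8vIA8/PzAPT09AD19fUA9vb2APf39wD4+PgA+fn5APr6+gD7+/sA/Pz8AP39/QD+/v4A////ABggGAwUGBAYFBAQHDQ0PDwoHAwMFBgcICQcFBAkJCgwIBAMFBQcLCwgHBwYGCQcKBAQECA8OEA0JDBQRBwULBwIDAwgOFhcZExAVEhEQDAQGBQcLDRUaISIjKSMTDQYDEhESEhQVGCYpKSocDAYICBoTFhYYGBwmKykXDgwHCw4iIh8ZGBocIScYDhAOBwgOKCcnIh4VFh0aDg4UEAcIDCkpLykiGg8TDw4OEw8QEA4oKSwxIRwTEBcYFRIPFBcRKy4wLSEZGxoXEhENERUdFzY3LzEnGBkbFyAWExcbJCE9OTItJBkcHB4aFhcaHygnOzk7NiQbGyIcGBweHiImJQ="/>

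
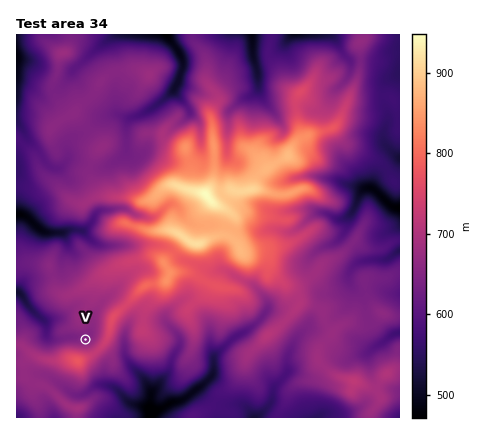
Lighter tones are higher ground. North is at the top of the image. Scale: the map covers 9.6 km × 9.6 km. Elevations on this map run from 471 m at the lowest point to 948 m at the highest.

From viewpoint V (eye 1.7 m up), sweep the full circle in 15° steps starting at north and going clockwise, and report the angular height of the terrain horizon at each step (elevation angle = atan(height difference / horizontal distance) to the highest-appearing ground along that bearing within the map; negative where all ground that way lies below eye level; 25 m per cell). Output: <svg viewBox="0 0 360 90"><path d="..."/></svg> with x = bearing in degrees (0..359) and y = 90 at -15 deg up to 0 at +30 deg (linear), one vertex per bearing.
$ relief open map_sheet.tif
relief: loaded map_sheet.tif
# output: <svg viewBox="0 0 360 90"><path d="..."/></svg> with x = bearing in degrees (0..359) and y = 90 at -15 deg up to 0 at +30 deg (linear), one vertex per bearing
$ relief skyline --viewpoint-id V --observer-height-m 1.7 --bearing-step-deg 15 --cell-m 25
<svg viewBox="0 0 360 90"><path d="M0 55l15 0 15-2 15-6 15-4 15-2 15-1 15-1 15-1 15 0 15 0 15-1 15-3 15-2 15 1 15 5 15 7 15 11 15 3 15 2 15-1 15-2 15-2 15-2"/></svg>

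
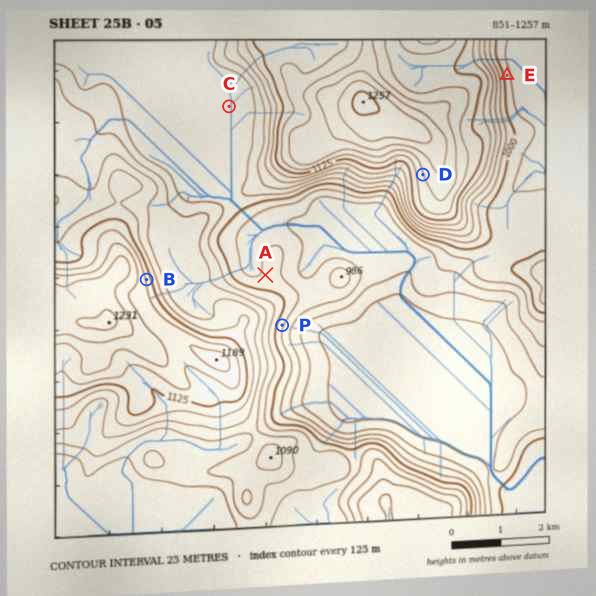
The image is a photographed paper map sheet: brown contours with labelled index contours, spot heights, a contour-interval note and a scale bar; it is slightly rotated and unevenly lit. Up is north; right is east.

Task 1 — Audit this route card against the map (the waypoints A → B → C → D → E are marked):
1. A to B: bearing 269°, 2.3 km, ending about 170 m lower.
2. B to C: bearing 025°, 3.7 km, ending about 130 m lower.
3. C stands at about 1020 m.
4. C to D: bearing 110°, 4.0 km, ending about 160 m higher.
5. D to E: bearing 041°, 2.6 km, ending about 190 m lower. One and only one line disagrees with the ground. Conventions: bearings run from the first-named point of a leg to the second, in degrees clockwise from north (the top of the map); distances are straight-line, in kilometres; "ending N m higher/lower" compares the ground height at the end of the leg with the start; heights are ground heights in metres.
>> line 1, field sense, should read higher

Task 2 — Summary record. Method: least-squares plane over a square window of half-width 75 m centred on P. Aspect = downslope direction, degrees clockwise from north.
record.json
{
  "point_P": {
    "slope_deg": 10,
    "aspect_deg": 110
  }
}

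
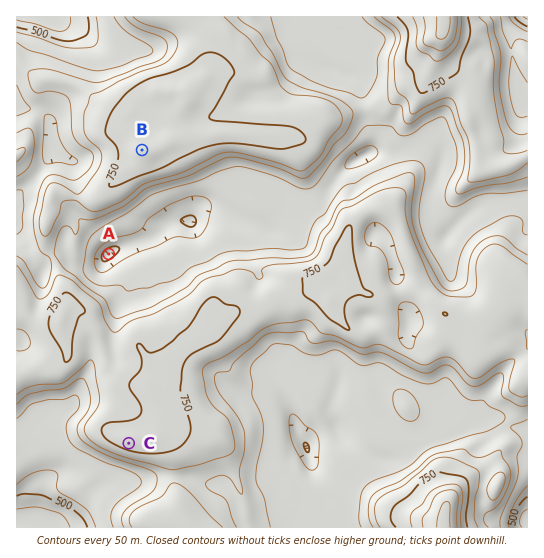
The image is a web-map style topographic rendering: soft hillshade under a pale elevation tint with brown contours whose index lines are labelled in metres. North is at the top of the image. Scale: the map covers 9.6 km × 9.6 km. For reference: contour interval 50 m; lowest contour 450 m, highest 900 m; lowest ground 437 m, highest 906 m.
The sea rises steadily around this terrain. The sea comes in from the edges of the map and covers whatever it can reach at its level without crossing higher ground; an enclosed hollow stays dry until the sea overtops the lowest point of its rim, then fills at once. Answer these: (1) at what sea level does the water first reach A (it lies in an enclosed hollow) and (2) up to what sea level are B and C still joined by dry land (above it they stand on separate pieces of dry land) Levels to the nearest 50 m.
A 600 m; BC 650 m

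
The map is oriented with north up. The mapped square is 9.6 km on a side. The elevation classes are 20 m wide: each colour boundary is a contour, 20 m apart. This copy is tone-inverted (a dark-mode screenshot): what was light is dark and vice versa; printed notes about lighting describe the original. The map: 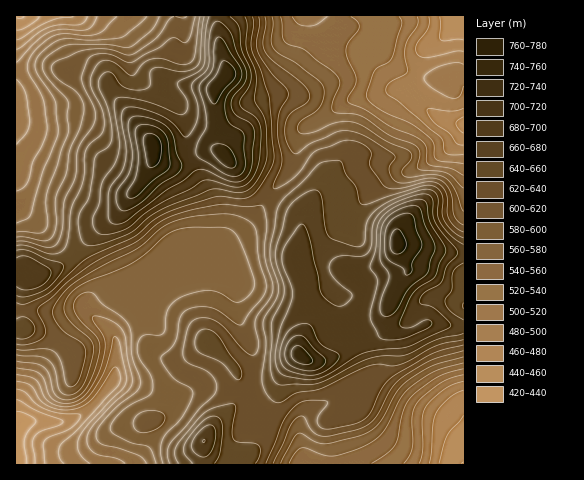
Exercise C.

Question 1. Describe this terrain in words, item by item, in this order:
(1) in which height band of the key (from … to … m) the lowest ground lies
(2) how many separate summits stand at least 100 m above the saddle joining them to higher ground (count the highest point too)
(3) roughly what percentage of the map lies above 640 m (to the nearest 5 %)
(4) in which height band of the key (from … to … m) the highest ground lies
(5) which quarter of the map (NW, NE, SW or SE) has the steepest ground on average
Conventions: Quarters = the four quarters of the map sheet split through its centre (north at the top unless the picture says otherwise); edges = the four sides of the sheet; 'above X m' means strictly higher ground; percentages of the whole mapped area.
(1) Between 420 and 440 m: that is the band holding the lowest ground.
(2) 2 summits rise at least 100 m above their surroundings.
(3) Ground above 640 m makes up about 35 % of the sheet.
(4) Between 760 and 780 m: that is the band holding the highest ground.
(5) The steepest ground, on average, is in the north-west quarter.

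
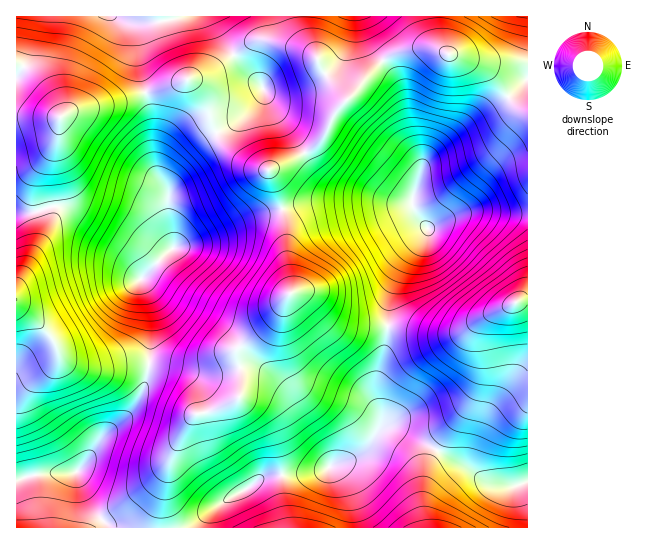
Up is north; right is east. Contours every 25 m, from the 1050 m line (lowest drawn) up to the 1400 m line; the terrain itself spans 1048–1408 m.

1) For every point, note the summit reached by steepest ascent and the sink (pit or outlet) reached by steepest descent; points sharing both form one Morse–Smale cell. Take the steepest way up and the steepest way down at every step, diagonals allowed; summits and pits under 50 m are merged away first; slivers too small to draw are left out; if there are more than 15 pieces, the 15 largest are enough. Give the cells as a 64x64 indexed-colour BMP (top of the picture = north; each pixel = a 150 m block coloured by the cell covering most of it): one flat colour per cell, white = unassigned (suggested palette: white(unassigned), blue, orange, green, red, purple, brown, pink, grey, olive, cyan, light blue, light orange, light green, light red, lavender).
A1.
<image width="64" height="64" href="data:image/bmp;base64,Qk12CAAAAAAAAHYAAAAoAAAAQAAAAEAAAAABAAQAAAAAAAAIAAATCwAAEwsAABAAAAAAAAAA////ALR3HwAOf/8ALKAsACgn1gC9Z5QAS1aMAMJ34wB/f38AIr28AM++FwDox64AeLv/AIrfmACWmP8A1bDFAAAAAAAADd3d3SIiIkREREREREREREREREREREREREREAAAAAADd3d3dIiIiREREREREREREREREREREREREREQAAAAAAN3d3d0iIiIkRERERERERERERERERERERERERAAAAAAN3d3d3SIiIiJEREREREREREREREREREREREREAAAAAA3d3d3dIiIiIiJEREREREREREREREREREREREQAAAAA3d3d3d3SIiIiIiJEREREREREREREREREREMzNMwAAADd3d3d3dIiIiIiIiJEREREREREREREREREMzMzzMzMzN3d3d3d0iIiIiIiIiIiIiRERERERERERDMzMzPMzMzMzd3d3d3SIiIiIiIiIiIiIiJERERERERDMzMzM8zMzMzM3d3d3d0iIiIiIiIiIiIiIiREREREQzMzMzMzzMzMzMzd3d3d3SIiIiIiIiIiIiIiIkREREMzMzMzMzPMzMzMzM3d3d3d0iIiIiIiIiIiIiIiJERDMzMzMzMzM8zMzMzMzN3d3d3SIiIiIiIiIiIiIiIjMzMzMzMzMzMzzMzMzMzMzd3d3d0iIiIiIiIiIiIiIiIzMzMzMzMzMzPMzMzMzMzM3d3d3d0iIiIiIiIiIiIiIjMzMzMzMzMzM8zMzMzMzMzN3d3d3d0iIiIiIiIiIiIjMzMzMzMzMzMzzMzMzMzMzMzd3d3d3d0iIiIiIiIiIiMzMzMzMzMzMzPMzMzMzMzMzN3d3d3d3SIiIiIiIiIiIzMzMzMzMzMzM8zMzMzMzMzM3d3d3d3dIiIiIiIiIiIjMzMzMzMzMzMzzMzMzMzMzMzd3d2IiN0iIiIiIiIiIiMzMzMzMzMzMzPMzMzJmZmczJiIiIiIiCIiIiIiIiIiIjMzMzMzMzMzM8zMzJmZmZmZmIiIiIiIIiIiIiIiIiIiMzMzMzMzMzMzzMzJmZmZmZmYiIiIiIgiIiIiIiIiIiIzMzMzMzMzMzPMzMmZmZmZmZiIiIiIiIIiIiIiIiIiIjMzMzMzMzMzM8zMmZmZmZmZmIiIiIiIiCIiIiIiIiIiMzM7u7MzMzMzzMmZmZmZmZmYiIiIiIiIiCIiIiIiqqqru7u7u7MzMzPMmZmZmZmZmZiIiIiIiIiIIiIiIqqqqqu7u7u7u7MzM5mZmZmZmZmZmIiIiIiIiIiCIiIqqqqqq7u7u7u7u7MzmZmZmZmZmZmYiIiIiIiIiIgiIqqqqqqru7u7u7u7u7OZmZmZmZmZmYiIiIiIiIiIiCqqqqqqqqu7u7u7u7u7u5mZmZmZmZmZiIiIiIiIiIiIqqqqqqqqq7u7u7u7u7u7CZmZmZmZmZmIiIiIiIiIiIiqqqqqqqqqu7u7u7u7u7sJmZmZmZmZmWiIiIiIiIiIiKqqqqqqqqq7u7u7u7u7uwCZmZmZmZmWZoiIiIiIiIiIqqqqqqqqqqu7u7u7u7u7AJmZmZmZmZZmaIiIiIiIiIiqqqqqqqqqqru7u7u7u7sACZmZmZmWZmZm7oiIiIiIiKqqqqqqqqqqu7u7u7u7uwAAmZmZmWZmZmbu7oiIiIiIqqqqqqqqqqqru7u7u7u7AACZmZlmZmZmbu7u7oiIiIiqqqqqqqqqqqG7u7u7u7sAAAmZlmZmZmZu7u7u7oiIiKqqqqqqqqqqERG7u7u7uwAACZZmZmZmZm7u7u7u7u6KqqqqqqqqqqoRERERERERAAAGZmZmZmZmbu7u7u7u7uERqqqqqqqqoREREREREREAAGZmZmZmZmZu7u7u7u7u4REREREREREREREREREREQAAZmZmZmZmZm7u7u7u7u7hERERERERERERERERERERAABmZmZmZmZmbu7u7u7u7hEREREREREREREREREREREAAGZmZmZmZmZm7u7u7u7uEREREREREREREREREREREQAAZmZmZmZmZmbu7u7u5VVRERERERERERERERERERERAAAGZmZmZmZmZm7u7u5VVVVREREREREREREREREREREAAAZmZmZmZmZmZu7u5VVVVVVREREREREREREREREREQAABmZmZmZmZmZmZu5VVVVVVVURERERERERERERERERAAAGZmZmZmZmZmZmZVVVVVVVVVEREREREREREREREREAAAZmZmZmZmZmZmZndVVVVVVVUREREREREREREREREQAAAGZmZmZmZmZmZnd3VVVVVVVVERERERERERERERERAAAHd3ZmZmZmZmZmd3d3VVVVVVURERERERERERERER8AAAd3d3d2ZmZmZmZ3d3dVVVVVVVERERERERERERER/wAAd3d3d3d3ZmZmZ3d3d3VVVVVVVRERERERERERER//AAd3d3d3d3d3d2Z3d3d3VVVVVVVVURERERERERER//8AB3d3d3d3d3d3d3d3d3VVVVVVVVVVERERERERERH//wd3d3d3d3d3d3d3d3d3VVVVVVVVVVVRERERERER////d3d3d3d3d3d3d3d3d3dVVVVVVVVVVVUREREREf////93d3d3d3d3d3d3d3d3dVVVVVVVVVVVVVURERH//////3d3d3d3d3d3d3d3d3dVVVVVVVVVVVVVVVVVX///////d3d3d3d3d3d3d3d3d1VVVVVVVVVVVVVVVVVf//////93d3d3d3d3d3d3d3d1VVVVVVVVVVVVVVVVVV///////3d3d3d3d3AAAAd3d3VVVVVVVVVVVVVVVVVVX///////"/>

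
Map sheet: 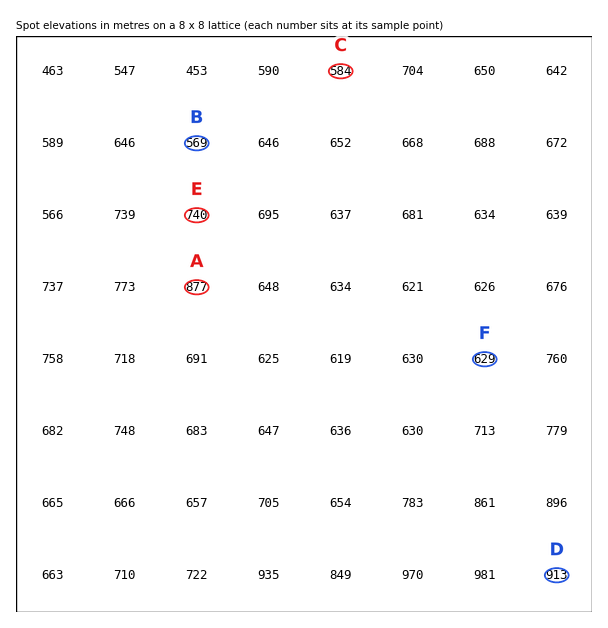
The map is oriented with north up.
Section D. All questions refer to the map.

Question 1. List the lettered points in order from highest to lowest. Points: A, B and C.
A C B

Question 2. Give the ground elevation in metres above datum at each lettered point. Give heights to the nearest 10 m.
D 910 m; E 740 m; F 630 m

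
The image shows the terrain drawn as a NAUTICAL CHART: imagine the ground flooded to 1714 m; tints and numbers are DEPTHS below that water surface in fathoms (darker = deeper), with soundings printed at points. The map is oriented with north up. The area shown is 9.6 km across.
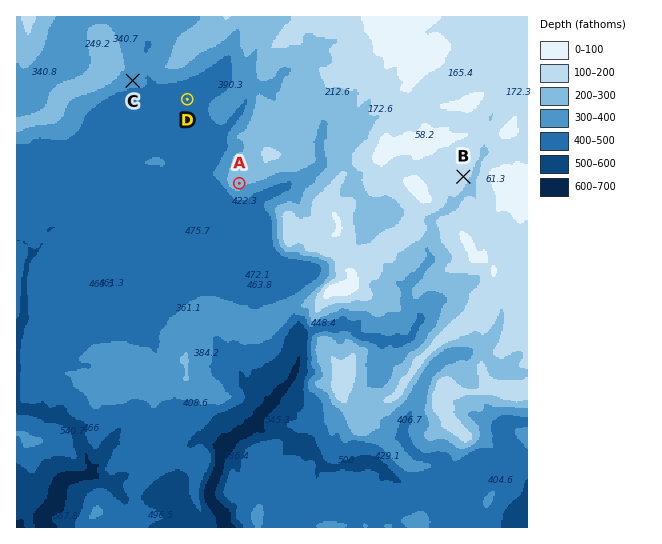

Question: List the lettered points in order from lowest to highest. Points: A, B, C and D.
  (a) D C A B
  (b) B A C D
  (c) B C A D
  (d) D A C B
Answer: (a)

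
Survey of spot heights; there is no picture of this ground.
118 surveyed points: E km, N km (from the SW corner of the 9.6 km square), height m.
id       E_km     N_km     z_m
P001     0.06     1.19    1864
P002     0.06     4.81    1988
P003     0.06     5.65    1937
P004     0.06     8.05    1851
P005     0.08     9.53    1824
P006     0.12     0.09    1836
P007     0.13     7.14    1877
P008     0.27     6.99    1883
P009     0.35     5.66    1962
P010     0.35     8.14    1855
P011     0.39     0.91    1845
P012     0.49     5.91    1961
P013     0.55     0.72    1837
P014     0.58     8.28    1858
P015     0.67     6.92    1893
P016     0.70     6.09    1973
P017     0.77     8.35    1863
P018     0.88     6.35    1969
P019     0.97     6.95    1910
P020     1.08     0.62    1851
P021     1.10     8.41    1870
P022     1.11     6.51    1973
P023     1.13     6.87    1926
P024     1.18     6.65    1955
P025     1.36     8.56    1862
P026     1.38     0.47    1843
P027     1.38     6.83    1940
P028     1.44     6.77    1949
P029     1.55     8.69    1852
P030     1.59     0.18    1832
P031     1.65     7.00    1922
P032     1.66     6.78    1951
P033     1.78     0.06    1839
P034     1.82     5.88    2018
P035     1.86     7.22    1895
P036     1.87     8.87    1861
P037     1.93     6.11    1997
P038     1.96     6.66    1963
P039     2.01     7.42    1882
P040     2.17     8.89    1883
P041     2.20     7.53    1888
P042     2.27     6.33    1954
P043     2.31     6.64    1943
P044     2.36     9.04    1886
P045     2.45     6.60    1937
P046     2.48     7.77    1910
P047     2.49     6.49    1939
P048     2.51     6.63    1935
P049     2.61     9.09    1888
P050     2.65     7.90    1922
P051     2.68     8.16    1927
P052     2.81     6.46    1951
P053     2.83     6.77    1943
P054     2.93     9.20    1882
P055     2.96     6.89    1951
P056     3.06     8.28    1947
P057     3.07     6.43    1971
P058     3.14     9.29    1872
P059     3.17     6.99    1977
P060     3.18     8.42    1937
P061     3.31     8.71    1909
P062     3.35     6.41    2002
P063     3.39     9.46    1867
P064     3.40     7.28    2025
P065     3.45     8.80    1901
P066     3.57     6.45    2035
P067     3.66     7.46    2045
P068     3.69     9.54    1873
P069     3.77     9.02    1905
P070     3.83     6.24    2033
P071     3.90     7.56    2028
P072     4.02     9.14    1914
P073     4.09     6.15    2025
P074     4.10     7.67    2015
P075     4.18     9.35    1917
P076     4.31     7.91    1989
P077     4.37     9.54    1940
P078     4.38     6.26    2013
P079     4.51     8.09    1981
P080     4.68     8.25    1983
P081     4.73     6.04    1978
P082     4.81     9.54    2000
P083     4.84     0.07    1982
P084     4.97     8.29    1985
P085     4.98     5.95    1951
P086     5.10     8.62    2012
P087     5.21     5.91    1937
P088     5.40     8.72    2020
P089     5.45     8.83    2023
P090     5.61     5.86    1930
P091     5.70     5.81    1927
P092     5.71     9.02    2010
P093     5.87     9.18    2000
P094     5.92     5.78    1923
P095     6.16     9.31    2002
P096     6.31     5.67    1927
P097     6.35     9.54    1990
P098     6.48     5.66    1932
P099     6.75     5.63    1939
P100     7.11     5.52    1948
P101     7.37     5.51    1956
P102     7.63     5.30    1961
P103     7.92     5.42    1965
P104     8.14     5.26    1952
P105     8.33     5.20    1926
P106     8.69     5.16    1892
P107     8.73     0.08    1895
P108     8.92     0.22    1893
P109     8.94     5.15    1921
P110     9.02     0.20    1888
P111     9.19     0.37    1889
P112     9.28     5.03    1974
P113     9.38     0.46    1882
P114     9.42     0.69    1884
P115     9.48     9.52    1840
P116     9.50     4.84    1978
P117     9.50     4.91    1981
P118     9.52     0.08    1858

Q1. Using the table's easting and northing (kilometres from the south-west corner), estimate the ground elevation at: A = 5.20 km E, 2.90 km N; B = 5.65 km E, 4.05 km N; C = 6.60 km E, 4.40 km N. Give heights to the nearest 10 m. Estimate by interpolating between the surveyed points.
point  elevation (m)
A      1930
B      1920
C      1920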